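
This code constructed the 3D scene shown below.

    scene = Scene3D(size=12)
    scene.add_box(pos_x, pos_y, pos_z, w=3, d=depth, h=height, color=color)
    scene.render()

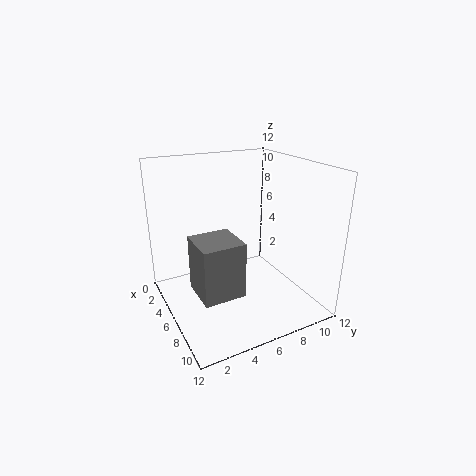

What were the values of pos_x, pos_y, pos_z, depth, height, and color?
pos_x = 8
pos_y = 1
pos_z = 4
depth = 3
height = 4
color = 'gray'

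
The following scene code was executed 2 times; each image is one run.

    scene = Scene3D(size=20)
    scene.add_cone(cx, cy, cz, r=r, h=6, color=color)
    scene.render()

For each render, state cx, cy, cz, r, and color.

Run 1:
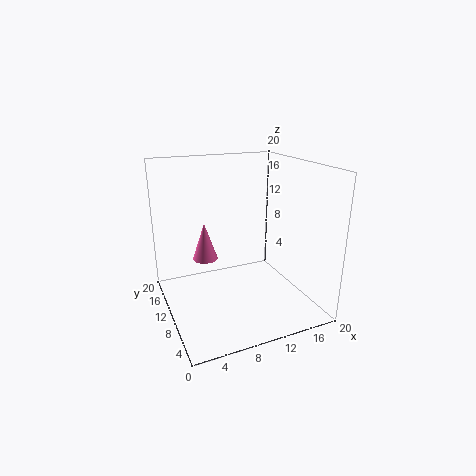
cx = 7.5
cy = 17.5
cz = 4
r = 2
color = 'hotpink'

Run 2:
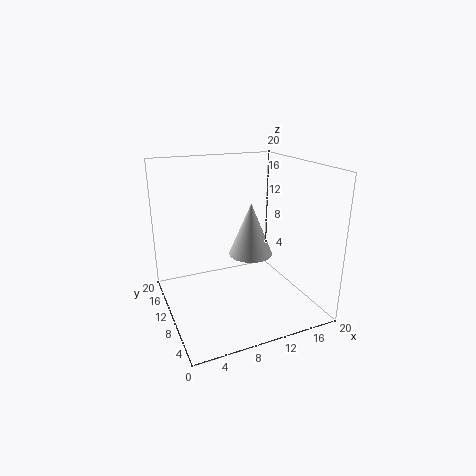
cx = 8.5
cy = 3
cz = 11
r = 2.5
color = 'lightgray'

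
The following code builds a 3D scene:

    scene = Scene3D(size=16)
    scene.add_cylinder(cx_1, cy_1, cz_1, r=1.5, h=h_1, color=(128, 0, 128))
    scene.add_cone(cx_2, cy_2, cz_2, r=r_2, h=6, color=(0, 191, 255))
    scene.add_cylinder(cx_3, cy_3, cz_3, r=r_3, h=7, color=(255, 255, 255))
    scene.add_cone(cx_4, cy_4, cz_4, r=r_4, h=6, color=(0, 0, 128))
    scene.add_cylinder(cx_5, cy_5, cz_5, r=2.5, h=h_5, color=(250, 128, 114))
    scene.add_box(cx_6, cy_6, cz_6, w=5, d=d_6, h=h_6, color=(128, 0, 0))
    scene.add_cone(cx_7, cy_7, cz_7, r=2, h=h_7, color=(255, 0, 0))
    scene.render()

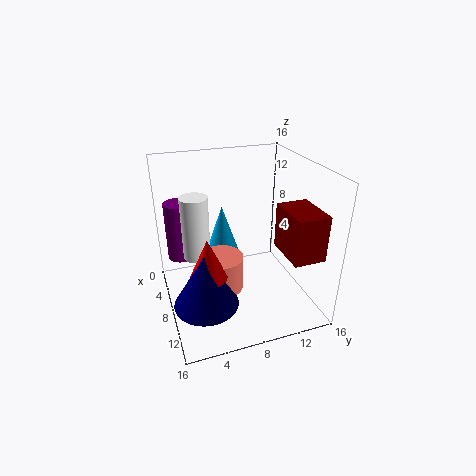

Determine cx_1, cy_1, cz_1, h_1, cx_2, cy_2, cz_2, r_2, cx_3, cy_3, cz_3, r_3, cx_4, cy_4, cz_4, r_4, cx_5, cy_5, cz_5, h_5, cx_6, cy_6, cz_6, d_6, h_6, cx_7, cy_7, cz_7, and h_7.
cx_1 = 5.5
cy_1 = 2
cz_1 = 5.5
h_1 = 6.5
cx_2 = 3.5
cy_2 = 7.5
cz_2 = 4
r_2 = 2
cx_3 = 7
cy_3 = 3.5
cz_3 = 6
r_3 = 1.5
cx_4 = 10.5
cy_4 = 3.5
cz_4 = 2
r_4 = 3.5
cx_5 = 8
cy_5 = 6
cz_5 = 2
h_5 = 4
cx_6 = 9
cy_6 = 12
cz_6 = 7
d_6 = 3.5
h_6 = 5
cx_7 = 10
cy_7 = 4
cz_7 = 5
h_7 = 4.5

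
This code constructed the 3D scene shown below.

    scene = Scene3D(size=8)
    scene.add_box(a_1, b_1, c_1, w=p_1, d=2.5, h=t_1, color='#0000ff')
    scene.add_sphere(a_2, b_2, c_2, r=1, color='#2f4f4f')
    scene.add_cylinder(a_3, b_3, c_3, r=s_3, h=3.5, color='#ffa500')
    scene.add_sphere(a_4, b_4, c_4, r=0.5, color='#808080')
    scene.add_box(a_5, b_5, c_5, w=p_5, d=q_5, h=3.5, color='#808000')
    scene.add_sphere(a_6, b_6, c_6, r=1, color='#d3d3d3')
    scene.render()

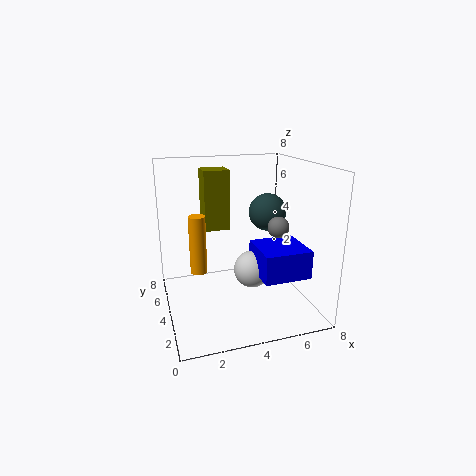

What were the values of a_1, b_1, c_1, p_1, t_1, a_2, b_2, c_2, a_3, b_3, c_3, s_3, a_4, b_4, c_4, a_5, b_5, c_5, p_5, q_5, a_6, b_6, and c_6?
a_1 = 4.5; b_1 = 1; c_1 = 2.5; p_1 = 2.5; t_1 = 1.5; a_2 = 5.5; b_2 = 3.5; c_2 = 5.5; a_3 = 2; b_3 = 5.5; c_3 = 1.5; s_3 = 0.5; a_4 = 5; b_4 = 1; c_4 = 5.5; a_5 = 2.5; b_5 = 5.5; c_5 = 4; p_5 = 1.5; q_5 = 1.5; a_6 = 4.5; b_6 = 3; c_6 = 2.5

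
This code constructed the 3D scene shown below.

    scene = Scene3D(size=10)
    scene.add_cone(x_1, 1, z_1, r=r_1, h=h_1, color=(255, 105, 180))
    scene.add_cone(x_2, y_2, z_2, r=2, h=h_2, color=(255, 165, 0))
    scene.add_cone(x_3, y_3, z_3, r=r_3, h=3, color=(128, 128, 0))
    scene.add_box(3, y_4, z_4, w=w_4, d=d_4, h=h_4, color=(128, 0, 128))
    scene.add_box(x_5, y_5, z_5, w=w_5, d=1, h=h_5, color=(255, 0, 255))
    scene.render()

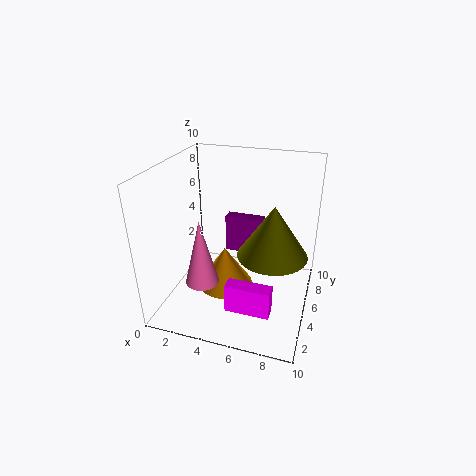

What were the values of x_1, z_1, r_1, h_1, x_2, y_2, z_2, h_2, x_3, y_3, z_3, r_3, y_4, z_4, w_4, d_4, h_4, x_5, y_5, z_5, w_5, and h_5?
x_1 = 4; z_1 = 4; r_1 = 1; h_1 = 4; x_2 = 4; y_2 = 5; z_2 = 1; h_2 = 3; x_3 = 8; y_3 = 2; z_3 = 6; r_3 = 2; y_4 = 8; z_4 = 2; w_4 = 3; d_4 = 1; h_4 = 3; x_5 = 5; y_5 = 2; z_5 = 1; w_5 = 3; h_5 = 2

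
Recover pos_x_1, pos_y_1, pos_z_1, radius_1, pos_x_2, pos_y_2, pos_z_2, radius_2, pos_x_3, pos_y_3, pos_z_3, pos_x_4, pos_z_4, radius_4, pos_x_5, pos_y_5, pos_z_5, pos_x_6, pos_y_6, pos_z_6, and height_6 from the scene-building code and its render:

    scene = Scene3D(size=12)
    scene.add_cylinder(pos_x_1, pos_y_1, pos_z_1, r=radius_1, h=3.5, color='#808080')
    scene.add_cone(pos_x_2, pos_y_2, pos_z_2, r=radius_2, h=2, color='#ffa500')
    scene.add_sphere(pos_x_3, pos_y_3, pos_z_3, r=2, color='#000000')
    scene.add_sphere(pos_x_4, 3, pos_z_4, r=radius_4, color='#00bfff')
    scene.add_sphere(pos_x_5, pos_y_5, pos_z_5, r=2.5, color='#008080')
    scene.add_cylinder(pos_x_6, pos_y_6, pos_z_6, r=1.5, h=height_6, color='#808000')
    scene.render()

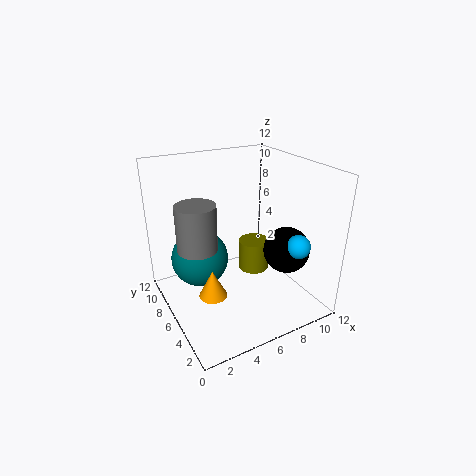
pos_x_1 = 2
pos_y_1 = 5
pos_z_1 = 6.5
radius_1 = 1.5
pos_x_2 = 2
pos_y_2 = 2.5
pos_z_2 = 4
radius_2 = 1
pos_x_3 = 10
pos_y_3 = 4.5
pos_z_3 = 4.5
pos_x_4 = 10
pos_z_4 = 5.5
radius_4 = 1
pos_x_5 = 3.5
pos_y_5 = 8.5
pos_z_5 = 3.5
pos_x_6 = 9.5
pos_y_6 = 9
pos_z_6 = 0.5
height_6 = 3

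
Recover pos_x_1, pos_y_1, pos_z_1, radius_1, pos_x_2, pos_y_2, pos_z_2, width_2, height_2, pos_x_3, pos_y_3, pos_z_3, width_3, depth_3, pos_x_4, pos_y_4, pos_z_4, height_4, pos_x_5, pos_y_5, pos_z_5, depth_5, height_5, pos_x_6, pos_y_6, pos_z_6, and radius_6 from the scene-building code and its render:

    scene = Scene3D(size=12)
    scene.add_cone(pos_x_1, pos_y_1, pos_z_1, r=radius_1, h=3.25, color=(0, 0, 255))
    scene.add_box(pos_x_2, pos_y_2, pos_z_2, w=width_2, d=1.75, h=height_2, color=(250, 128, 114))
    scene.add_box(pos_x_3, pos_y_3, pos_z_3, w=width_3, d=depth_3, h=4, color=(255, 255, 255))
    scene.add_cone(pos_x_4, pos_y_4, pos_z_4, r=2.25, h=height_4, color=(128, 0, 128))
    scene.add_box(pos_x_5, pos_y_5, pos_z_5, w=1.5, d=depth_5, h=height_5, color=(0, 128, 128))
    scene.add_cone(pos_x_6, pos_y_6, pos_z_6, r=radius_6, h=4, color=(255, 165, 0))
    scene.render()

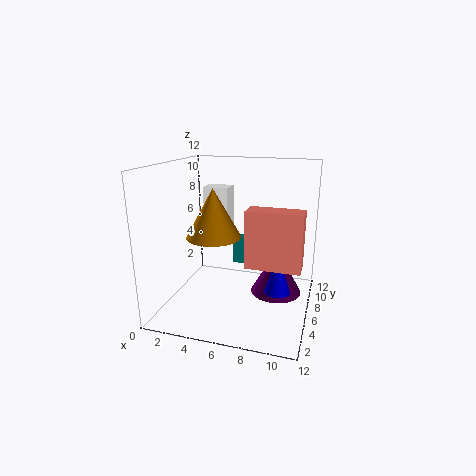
pos_x_1 = 9.75
pos_y_1 = 4.25
pos_z_1 = 2.5
radius_1 = 1
pos_x_2 = 7.25
pos_y_2 = 3.5
pos_z_2 = 4.5
width_2 = 4.25
height_2 = 4.5
pos_x_3 = 2.25
pos_y_3 = 7.75
pos_z_3 = 5.75
width_3 = 2.25
depth_3 = 1.75
pos_x_4 = 9
pos_y_4 = 8
pos_z_4 = 0.5
height_4 = 4
pos_x_5 = 4.5
pos_y_5 = 9.25
pos_z_5 = 2.25
depth_5 = 2
height_5 = 2.25
pos_x_6 = 4.25
pos_y_6 = 5
pos_z_6 = 6.25
radius_6 = 2.25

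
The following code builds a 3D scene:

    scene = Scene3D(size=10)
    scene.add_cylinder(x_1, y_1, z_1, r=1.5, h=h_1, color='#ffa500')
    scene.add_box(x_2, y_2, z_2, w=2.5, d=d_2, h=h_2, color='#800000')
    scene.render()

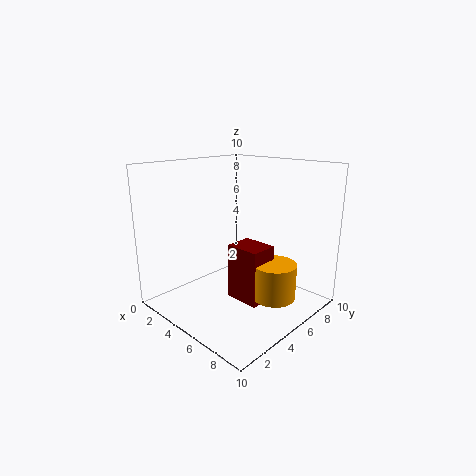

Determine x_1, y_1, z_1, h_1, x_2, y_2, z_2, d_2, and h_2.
x_1 = 7.5, y_1 = 6, z_1 = 1, h_1 = 2.5, x_2 = 4.5, y_2 = 4.5, z_2 = 0.5, d_2 = 2, h_2 = 4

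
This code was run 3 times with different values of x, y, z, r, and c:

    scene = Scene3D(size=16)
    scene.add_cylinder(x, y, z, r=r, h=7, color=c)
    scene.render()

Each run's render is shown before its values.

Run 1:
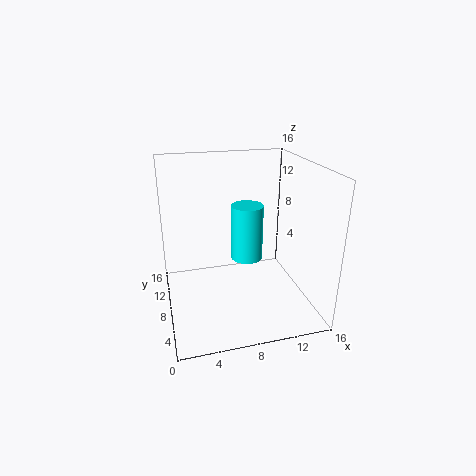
x = 10.25, y = 12, z = 3.25, r = 2, c = 'cyan'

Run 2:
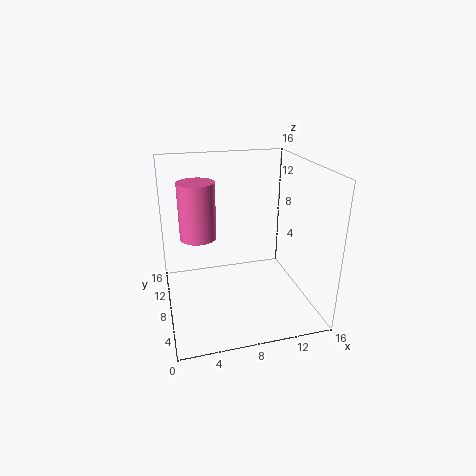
x = 4.25, y = 13, z = 6.25, r = 2.25, c = 'hotpink'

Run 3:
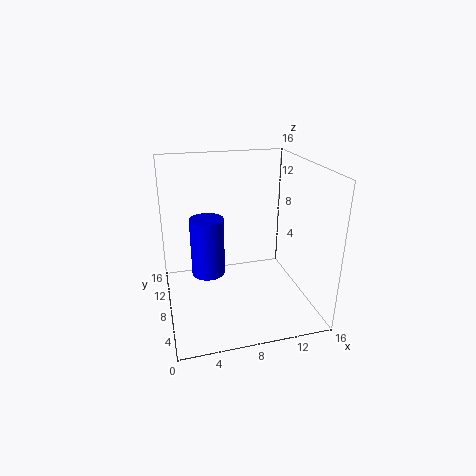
x = 5, y = 10.75, z = 2.5, r = 2, c = 'blue'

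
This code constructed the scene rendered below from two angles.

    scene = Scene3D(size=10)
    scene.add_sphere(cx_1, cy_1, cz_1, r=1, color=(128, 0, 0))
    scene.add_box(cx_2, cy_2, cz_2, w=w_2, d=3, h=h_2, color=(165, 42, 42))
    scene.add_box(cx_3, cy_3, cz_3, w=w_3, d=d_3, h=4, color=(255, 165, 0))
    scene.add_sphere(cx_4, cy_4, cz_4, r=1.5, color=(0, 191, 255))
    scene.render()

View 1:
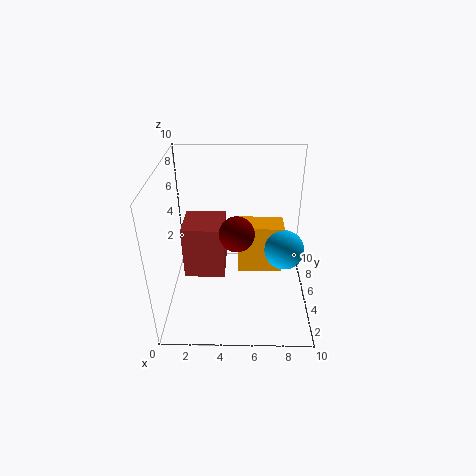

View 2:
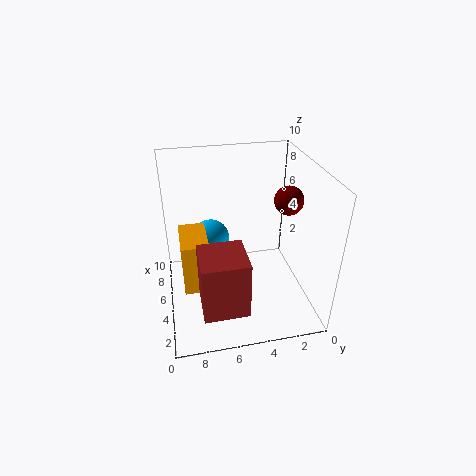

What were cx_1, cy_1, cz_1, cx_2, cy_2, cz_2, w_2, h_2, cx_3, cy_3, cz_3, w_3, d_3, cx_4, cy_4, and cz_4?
cx_1 = 5
cy_1 = 1.5
cz_1 = 7.5
cx_2 = 1
cy_2 = 5
cz_2 = 1.5
w_2 = 3
h_2 = 4
cx_3 = 5
cy_3 = 7
cz_3 = 0.5
w_3 = 3.5
d_3 = 2
cx_4 = 8.5
cy_4 = 6.5
cz_4 = 3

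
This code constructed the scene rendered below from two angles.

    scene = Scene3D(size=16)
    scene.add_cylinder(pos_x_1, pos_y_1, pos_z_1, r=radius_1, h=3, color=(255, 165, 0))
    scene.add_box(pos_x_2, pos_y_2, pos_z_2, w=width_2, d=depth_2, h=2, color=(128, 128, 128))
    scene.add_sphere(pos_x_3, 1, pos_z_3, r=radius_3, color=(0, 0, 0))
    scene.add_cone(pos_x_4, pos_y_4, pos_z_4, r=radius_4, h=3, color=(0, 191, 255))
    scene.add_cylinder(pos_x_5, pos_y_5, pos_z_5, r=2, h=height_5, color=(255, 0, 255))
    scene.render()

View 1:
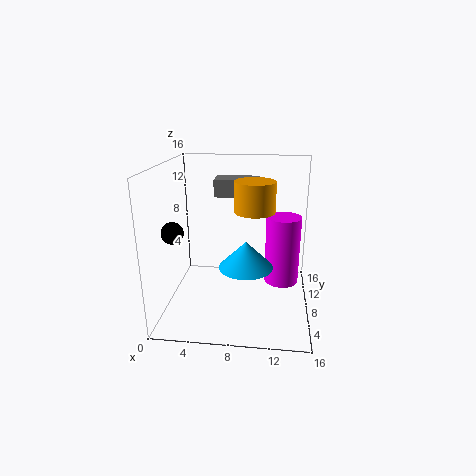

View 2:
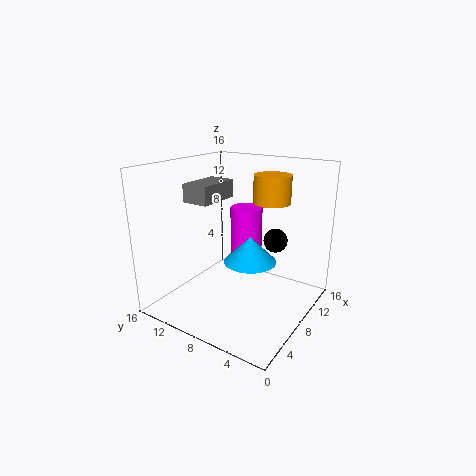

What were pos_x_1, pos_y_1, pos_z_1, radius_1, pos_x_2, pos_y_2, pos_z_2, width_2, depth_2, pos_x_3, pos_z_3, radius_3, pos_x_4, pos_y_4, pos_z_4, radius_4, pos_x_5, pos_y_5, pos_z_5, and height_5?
pos_x_1 = 10, pos_y_1 = 5, pos_z_1 = 12, radius_1 = 2, pos_x_2 = 5, pos_y_2 = 10, pos_z_2 = 12, width_2 = 5, depth_2 = 3, pos_x_3 = 3, pos_z_3 = 11, radius_3 = 1, pos_x_4 = 9, pos_y_4 = 7, pos_z_4 = 5, radius_4 = 3, pos_x_5 = 13, pos_y_5 = 10, pos_z_5 = 2, height_5 = 8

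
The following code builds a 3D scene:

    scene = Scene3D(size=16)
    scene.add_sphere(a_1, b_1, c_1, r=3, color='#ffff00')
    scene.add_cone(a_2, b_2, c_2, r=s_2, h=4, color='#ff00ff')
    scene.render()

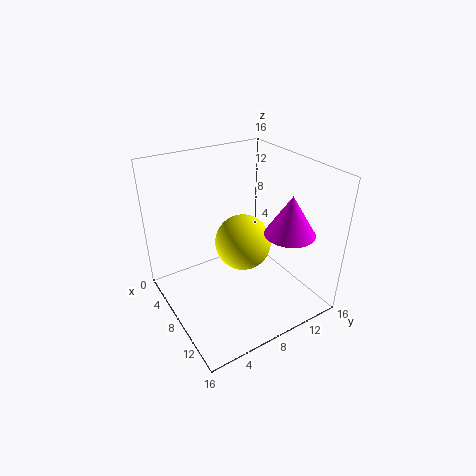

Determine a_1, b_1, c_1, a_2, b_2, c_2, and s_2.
a_1 = 9
b_1 = 8
c_1 = 8
a_2 = 13.5
b_2 = 10.5
c_2 = 10.5
s_2 = 2.5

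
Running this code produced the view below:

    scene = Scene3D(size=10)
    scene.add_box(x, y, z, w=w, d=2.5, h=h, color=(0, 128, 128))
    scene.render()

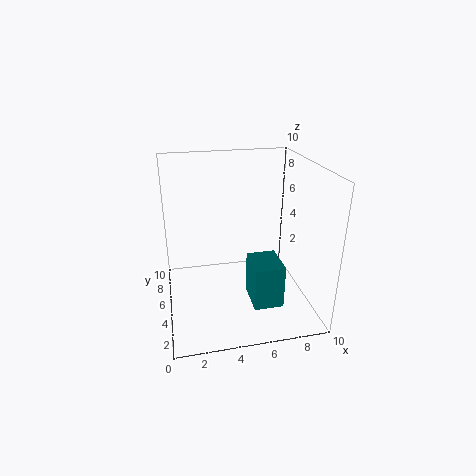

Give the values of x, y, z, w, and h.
x = 5.5; y = 2; z = 1; w = 2; h = 3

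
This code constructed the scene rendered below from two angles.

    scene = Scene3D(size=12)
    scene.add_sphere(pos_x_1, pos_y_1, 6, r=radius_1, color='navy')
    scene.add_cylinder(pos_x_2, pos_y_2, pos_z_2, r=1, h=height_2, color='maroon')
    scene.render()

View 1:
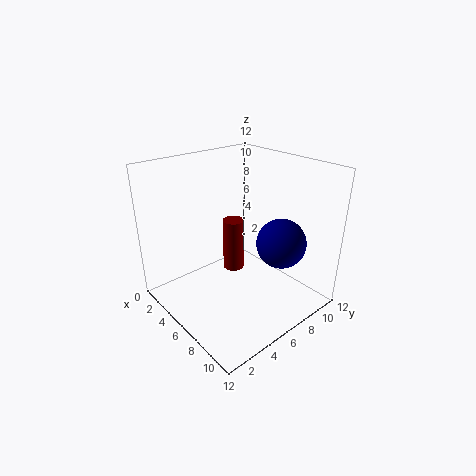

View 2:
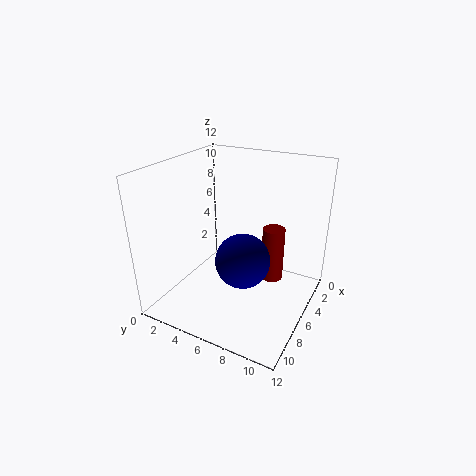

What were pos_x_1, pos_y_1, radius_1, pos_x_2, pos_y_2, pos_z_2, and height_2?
pos_x_1 = 9; pos_y_1 = 8; radius_1 = 2; pos_x_2 = 3; pos_y_2 = 8; pos_z_2 = 1; height_2 = 5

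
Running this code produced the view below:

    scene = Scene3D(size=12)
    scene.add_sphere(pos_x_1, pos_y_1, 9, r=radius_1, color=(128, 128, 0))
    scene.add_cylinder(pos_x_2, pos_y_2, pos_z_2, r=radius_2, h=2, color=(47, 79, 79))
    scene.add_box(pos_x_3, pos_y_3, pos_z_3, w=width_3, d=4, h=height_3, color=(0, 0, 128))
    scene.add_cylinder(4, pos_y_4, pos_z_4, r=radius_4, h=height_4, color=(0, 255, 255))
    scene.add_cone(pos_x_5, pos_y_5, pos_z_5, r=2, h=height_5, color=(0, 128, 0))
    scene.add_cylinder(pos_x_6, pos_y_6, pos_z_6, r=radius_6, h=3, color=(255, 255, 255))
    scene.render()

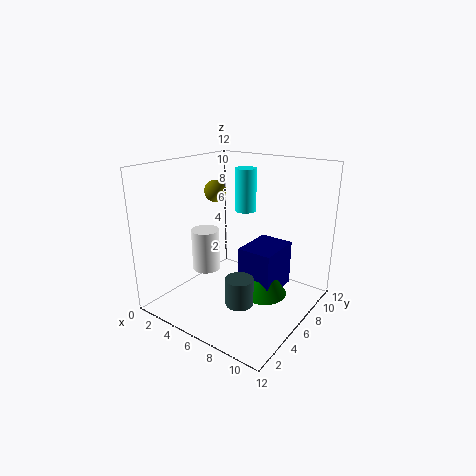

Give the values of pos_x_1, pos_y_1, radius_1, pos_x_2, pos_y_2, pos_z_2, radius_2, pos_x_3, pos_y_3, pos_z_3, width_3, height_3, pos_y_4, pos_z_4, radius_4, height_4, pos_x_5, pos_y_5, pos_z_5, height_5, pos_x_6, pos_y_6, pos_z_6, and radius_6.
pos_x_1 = 2
pos_y_1 = 8
radius_1 = 1
pos_x_2 = 9
pos_y_2 = 2
pos_z_2 = 3
radius_2 = 1
pos_x_3 = 6
pos_y_3 = 6
pos_z_3 = 1
width_3 = 3
height_3 = 4
pos_y_4 = 10
pos_z_4 = 7
radius_4 = 1
height_4 = 4
pos_x_5 = 8
pos_y_5 = 7
pos_z_5 = 1
height_5 = 3
pos_x_6 = 6
pos_y_6 = 2
pos_z_6 = 5
radius_6 = 1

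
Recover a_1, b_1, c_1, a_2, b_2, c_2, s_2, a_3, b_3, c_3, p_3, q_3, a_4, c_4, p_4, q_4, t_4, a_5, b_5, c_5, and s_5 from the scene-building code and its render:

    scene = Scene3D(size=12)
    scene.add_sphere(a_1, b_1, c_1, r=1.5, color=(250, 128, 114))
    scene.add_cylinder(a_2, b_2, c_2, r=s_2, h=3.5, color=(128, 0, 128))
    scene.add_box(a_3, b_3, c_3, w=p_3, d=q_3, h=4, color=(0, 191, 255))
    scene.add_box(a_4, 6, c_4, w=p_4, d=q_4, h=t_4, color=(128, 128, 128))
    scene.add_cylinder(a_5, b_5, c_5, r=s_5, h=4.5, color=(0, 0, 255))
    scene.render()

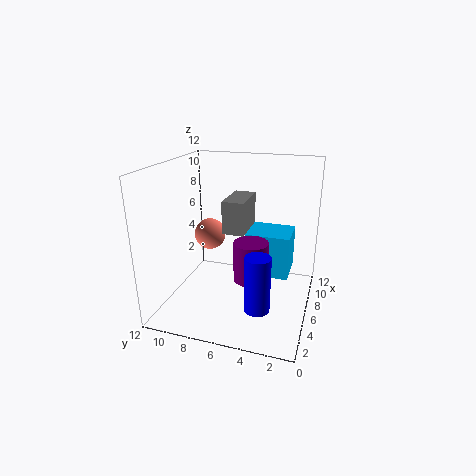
a_1 = 9.5
b_1 = 10
c_1 = 4.5
a_2 = 6.5
b_2 = 5
c_2 = 2
s_2 = 1.5
a_3 = 8
b_3 = 2
c_3 = 1.5
p_3 = 3.5
q_3 = 4
a_4 = 7.5
c_4 = 5.5
p_4 = 4
q_4 = 2
t_4 = 3
a_5 = 3
b_5 = 3.5
c_5 = 1.5
s_5 = 1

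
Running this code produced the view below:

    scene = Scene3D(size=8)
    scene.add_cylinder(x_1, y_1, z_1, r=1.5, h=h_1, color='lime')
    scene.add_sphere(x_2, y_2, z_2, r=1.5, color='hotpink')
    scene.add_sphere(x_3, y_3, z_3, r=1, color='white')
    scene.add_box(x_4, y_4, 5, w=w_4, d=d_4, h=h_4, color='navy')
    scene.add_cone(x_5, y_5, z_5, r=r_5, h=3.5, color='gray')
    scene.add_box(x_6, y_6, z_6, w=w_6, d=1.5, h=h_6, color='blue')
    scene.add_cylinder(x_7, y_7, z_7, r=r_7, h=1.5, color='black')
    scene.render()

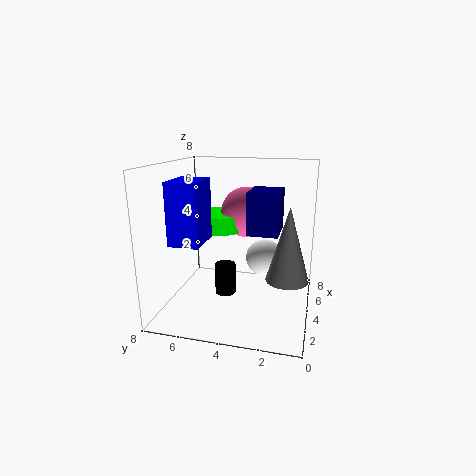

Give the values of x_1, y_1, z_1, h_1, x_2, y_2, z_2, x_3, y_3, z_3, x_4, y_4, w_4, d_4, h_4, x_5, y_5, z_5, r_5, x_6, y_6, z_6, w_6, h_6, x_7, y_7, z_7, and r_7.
x_1 = 5.5; y_1 = 5.5; z_1 = 4; h_1 = 1; x_2 = 6; y_2 = 4; z_2 = 5; x_3 = 4; y_3 = 2.5; z_3 = 3; x_4 = 1.5; y_4 = 1.5; w_4 = 2; d_4 = 1.5; h_4 = 2; x_5 = 1.5; y_5 = 1; z_5 = 3; r_5 = 1; x_6 = 0.5; y_6 = 5; z_6 = 4.5; w_6 = 2; h_6 = 3; x_7 = 1.5; y_7 = 4; z_7 = 2; r_7 = 0.5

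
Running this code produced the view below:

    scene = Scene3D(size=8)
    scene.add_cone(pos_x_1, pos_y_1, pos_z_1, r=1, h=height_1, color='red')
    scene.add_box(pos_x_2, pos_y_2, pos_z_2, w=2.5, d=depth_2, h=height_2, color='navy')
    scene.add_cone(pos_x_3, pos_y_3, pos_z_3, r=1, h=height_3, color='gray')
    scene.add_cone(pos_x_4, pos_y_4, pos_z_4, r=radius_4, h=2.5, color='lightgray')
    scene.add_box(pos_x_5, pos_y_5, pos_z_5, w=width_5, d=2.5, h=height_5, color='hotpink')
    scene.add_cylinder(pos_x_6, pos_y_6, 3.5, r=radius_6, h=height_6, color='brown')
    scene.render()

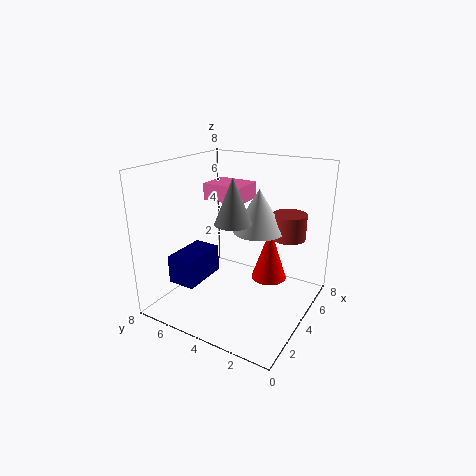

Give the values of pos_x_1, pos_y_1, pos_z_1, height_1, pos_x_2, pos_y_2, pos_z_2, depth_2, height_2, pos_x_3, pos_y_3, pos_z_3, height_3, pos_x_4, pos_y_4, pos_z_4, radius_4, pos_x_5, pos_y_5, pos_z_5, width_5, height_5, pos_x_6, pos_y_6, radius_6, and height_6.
pos_x_1 = 5
pos_y_1 = 2.5
pos_z_1 = 1.5
height_1 = 3
pos_x_2 = 1
pos_y_2 = 5
pos_z_2 = 2
depth_2 = 1.5
height_2 = 1.5
pos_x_3 = 3.5
pos_y_3 = 4
pos_z_3 = 5
height_3 = 2.5
pos_x_4 = 5.5
pos_y_4 = 3.5
pos_z_4 = 4
radius_4 = 1.5
pos_x_5 = 5
pos_y_5 = 4.5
pos_z_5 = 5.5
width_5 = 2
height_5 = 1
pos_x_6 = 6.5
pos_y_6 = 2
radius_6 = 1
height_6 = 1.5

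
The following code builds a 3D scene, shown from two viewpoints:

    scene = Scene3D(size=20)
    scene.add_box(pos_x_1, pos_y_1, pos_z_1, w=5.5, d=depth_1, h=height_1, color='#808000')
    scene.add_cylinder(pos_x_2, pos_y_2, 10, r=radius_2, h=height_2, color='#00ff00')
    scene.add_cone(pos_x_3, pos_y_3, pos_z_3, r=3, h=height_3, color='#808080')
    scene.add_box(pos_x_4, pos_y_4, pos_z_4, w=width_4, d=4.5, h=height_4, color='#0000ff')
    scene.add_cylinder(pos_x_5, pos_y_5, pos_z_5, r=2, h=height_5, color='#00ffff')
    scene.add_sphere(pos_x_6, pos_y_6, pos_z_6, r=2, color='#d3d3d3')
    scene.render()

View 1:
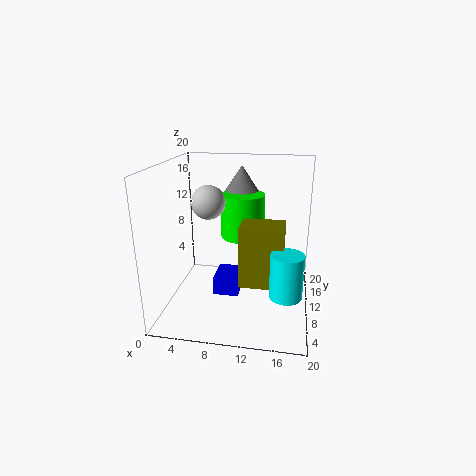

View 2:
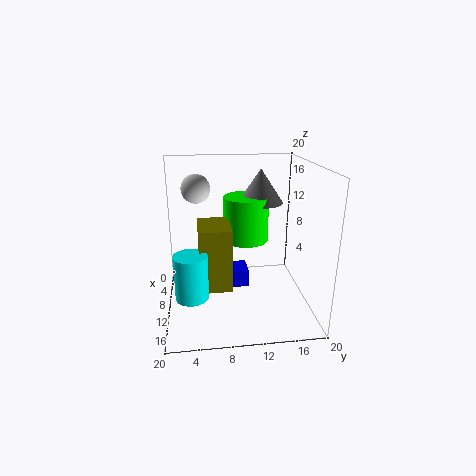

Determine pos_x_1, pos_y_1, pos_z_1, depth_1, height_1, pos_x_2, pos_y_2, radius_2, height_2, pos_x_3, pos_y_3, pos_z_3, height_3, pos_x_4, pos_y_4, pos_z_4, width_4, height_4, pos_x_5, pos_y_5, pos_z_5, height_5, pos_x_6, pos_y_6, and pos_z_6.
pos_x_1 = 11
pos_y_1 = 4.5
pos_z_1 = 5.5
depth_1 = 4
height_1 = 8
pos_x_2 = 10.5
pos_y_2 = 11
radius_2 = 3
height_2 = 6
pos_x_3 = 10
pos_y_3 = 13
pos_z_3 = 15
height_3 = 4.5
pos_x_4 = 7
pos_y_4 = 7
pos_z_4 = 2.5
width_4 = 3.5
height_4 = 2.5
pos_x_5 = 17
pos_y_5 = 3.5
pos_z_5 = 5.5
height_5 = 5.5
pos_x_6 = 7.5
pos_y_6 = 4.5
pos_z_6 = 16.5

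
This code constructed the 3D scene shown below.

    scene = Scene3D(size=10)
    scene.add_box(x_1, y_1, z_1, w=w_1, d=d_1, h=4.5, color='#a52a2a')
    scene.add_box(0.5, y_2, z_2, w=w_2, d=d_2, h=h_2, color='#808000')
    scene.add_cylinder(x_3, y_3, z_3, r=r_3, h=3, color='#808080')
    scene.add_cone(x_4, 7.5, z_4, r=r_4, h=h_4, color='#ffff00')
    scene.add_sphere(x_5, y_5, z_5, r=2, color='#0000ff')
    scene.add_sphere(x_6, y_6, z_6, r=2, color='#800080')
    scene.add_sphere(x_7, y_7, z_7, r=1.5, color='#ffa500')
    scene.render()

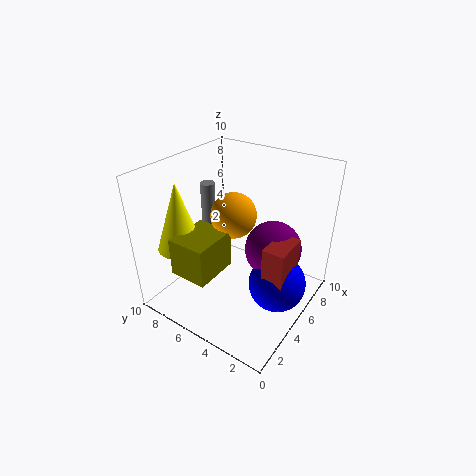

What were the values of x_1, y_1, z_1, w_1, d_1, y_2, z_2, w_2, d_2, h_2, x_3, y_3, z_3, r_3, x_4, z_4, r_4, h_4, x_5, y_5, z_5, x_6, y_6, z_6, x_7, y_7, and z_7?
x_1 = 4, y_1 = 1, z_1 = 1, w_1 = 2.5, d_1 = 1.5, y_2 = 4.5, z_2 = 4, w_2 = 3, d_2 = 2.5, h_2 = 2.5, x_3 = 5, y_3 = 7.5, z_3 = 5.5, r_3 = 0.5, x_4 = 2, z_4 = 5, r_4 = 1.5, h_4 = 4.5, x_5 = 5.5, y_5 = 2, z_5 = 2, x_6 = 6.5, y_6 = 3, z_6 = 4, x_7 = 4.5, y_7 = 5, z_7 = 7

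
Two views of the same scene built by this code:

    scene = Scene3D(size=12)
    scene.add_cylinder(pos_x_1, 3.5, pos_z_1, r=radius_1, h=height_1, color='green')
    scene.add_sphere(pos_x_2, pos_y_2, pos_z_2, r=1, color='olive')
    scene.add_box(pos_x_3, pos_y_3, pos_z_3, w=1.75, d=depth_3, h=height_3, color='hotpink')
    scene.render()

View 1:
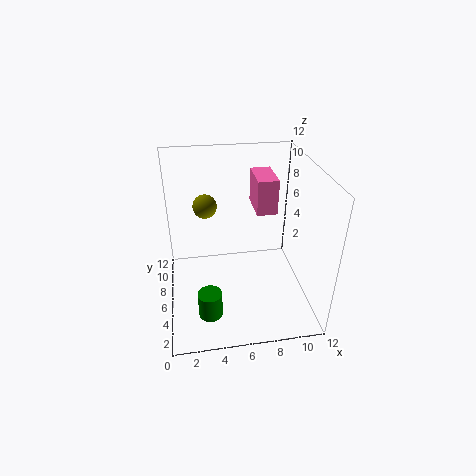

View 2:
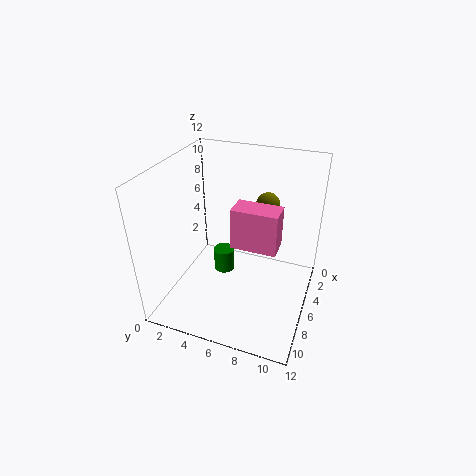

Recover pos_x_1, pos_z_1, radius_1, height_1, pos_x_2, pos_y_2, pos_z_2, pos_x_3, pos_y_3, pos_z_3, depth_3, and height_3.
pos_x_1 = 3.25; pos_z_1 = 0.25; radius_1 = 1; height_1 = 2.25; pos_x_2 = 3.5; pos_y_2 = 7.75; pos_z_2 = 8.25; pos_x_3 = 7.75; pos_y_3 = 6.75; pos_z_3 = 7.5; depth_3 = 3.25; height_3 = 3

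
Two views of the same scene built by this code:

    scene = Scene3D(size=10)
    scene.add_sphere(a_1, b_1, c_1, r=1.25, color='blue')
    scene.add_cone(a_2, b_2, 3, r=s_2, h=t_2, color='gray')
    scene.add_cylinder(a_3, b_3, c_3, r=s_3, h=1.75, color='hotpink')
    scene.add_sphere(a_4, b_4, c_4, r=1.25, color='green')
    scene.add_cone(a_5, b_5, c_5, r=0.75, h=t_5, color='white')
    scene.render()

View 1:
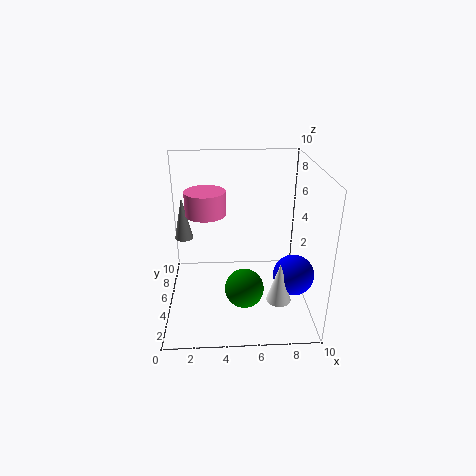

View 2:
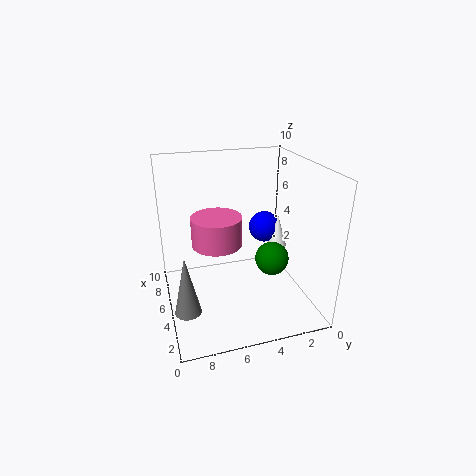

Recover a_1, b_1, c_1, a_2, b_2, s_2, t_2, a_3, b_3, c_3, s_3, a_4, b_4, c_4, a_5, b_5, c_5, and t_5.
a_1 = 8.25
b_1 = 1.75
c_1 = 4
a_2 = 0.75
b_2 = 9.25
s_2 = 0.75
t_2 = 3.5
a_3 = 2.75
b_3 = 7
c_3 = 6
s_3 = 1.5
a_4 = 5.25
b_4 = 2.25
c_4 = 2.75
a_5 = 7.25
b_5 = 1
c_5 = 2.75
t_5 = 2.5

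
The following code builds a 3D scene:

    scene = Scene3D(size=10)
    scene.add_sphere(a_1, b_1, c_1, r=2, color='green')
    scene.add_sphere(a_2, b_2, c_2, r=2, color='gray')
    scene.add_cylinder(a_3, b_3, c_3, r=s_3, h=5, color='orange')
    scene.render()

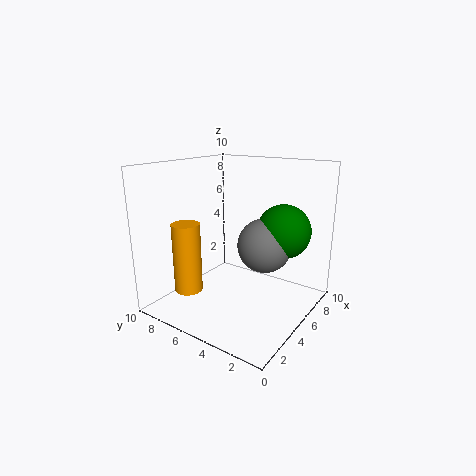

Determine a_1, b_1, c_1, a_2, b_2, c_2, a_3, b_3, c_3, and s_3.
a_1 = 8; b_1 = 3; c_1 = 5; a_2 = 7; b_2 = 4; c_2 = 4; a_3 = 3; b_3 = 8; c_3 = 1; s_3 = 1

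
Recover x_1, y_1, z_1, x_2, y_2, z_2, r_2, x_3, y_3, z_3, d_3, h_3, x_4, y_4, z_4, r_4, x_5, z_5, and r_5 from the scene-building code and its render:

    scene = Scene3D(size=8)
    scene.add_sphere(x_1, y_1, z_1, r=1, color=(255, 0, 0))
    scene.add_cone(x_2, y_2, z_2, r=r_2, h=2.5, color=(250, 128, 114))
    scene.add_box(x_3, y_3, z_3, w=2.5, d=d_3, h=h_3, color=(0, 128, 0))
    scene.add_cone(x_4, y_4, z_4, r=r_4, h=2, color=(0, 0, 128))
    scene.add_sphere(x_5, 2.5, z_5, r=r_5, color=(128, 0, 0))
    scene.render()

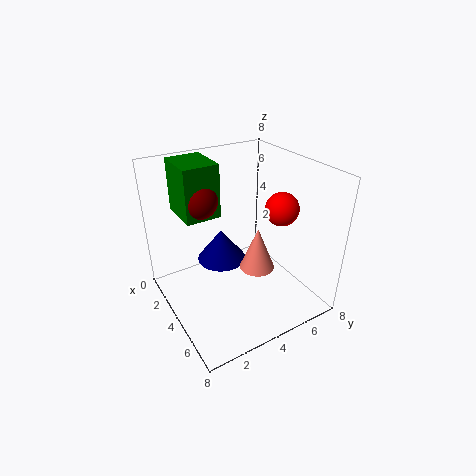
x_1 = 4
y_1 = 7
z_1 = 5
x_2 = 4.5
y_2 = 5
z_2 = 2
r_2 = 1
x_3 = 0.5
y_3 = 1.5
z_3 = 5
d_3 = 2
h_3 = 3
x_4 = 2
y_4 = 4
z_4 = 1.5
r_4 = 1.5
x_5 = 2.5
z_5 = 6
r_5 = 1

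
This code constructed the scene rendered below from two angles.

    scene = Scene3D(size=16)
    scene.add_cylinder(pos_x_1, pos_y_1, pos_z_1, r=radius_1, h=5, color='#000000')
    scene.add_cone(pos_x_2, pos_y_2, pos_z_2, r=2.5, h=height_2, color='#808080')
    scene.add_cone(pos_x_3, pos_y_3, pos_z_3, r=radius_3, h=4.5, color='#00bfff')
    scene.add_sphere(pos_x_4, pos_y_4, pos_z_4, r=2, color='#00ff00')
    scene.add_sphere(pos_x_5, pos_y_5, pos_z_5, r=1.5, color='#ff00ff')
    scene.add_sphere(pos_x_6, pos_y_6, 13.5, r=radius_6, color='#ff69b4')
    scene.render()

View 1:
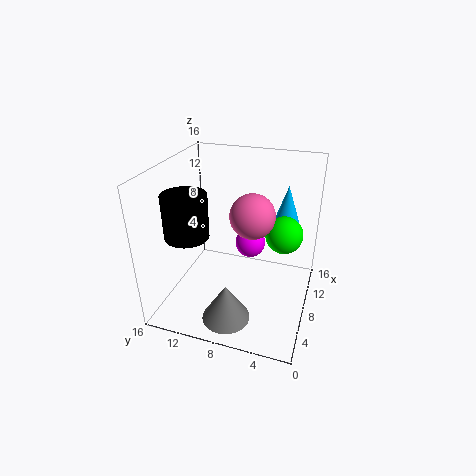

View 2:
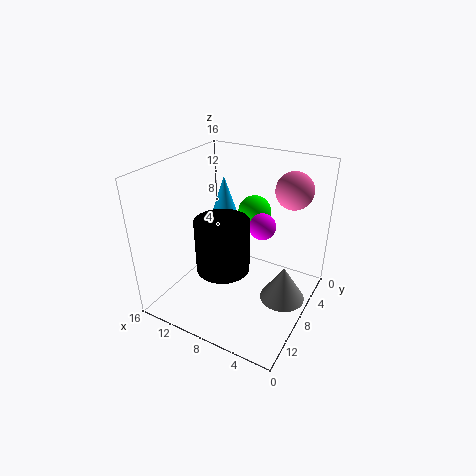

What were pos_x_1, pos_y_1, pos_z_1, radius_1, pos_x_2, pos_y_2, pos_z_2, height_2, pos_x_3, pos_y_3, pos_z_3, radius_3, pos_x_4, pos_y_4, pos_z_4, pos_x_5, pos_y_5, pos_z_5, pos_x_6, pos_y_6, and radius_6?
pos_x_1 = 6.5, pos_y_1 = 13.5, pos_z_1 = 8, radius_1 = 2.5, pos_x_2 = 2.5, pos_y_2 = 7.5, pos_z_2 = 1.5, height_2 = 4, pos_x_3 = 12.5, pos_y_3 = 3.5, pos_z_3 = 8.5, radius_3 = 1.5, pos_x_4 = 8.5, pos_y_4 = 3, pos_z_4 = 9, pos_x_5 = 6, pos_y_5 = 6, pos_z_5 = 9, pos_x_6 = 3, pos_y_6 = 5, radius_6 = 2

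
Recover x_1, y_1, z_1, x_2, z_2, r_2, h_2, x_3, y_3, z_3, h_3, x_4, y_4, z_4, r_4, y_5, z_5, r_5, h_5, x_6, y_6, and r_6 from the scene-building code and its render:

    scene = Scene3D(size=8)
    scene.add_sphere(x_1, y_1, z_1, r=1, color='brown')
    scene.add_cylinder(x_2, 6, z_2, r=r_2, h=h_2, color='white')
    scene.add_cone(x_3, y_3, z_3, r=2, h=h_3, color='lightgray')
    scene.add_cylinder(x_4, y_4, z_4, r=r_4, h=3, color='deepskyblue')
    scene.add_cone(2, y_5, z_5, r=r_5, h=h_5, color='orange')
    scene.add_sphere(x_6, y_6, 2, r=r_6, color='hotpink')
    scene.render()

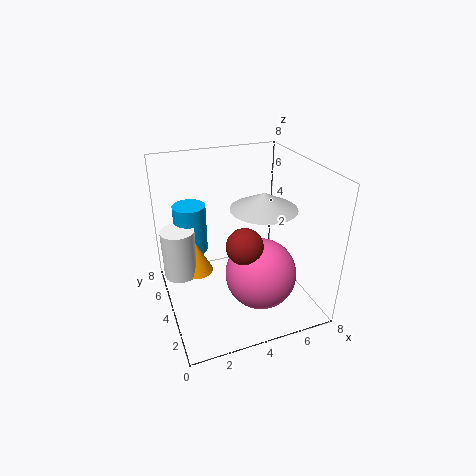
x_1 = 4, y_1 = 3, z_1 = 4, x_2 = 1, z_2 = 1, r_2 = 1, h_2 = 3, x_3 = 6, y_3 = 5, z_3 = 5, h_3 = 1, x_4 = 2, y_4 = 7, z_4 = 2, r_4 = 1, y_5 = 6, z_5 = 1, r_5 = 1, h_5 = 2, x_6 = 5, y_6 = 3, r_6 = 2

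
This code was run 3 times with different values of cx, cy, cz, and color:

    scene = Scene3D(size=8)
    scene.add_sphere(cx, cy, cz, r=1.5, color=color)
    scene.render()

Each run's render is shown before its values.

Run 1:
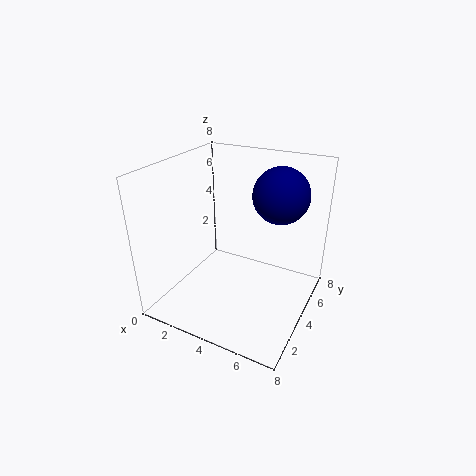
cx = 6
cy = 5
cz = 6.5
color = 'navy'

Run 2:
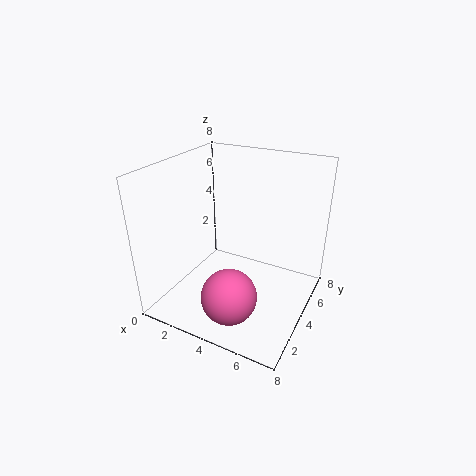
cx = 4.5
cy = 2
cz = 1.5
color = 'hotpink'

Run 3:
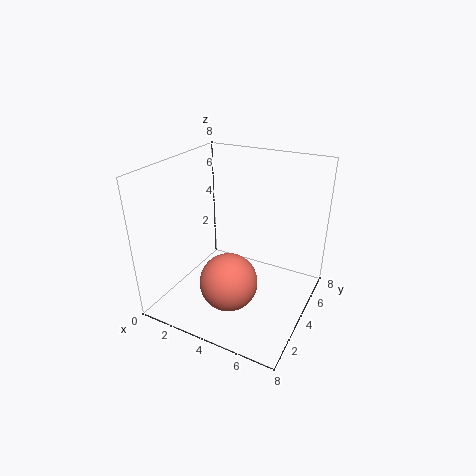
cx = 4.5
cy = 2
cz = 2.5
color = 'salmon'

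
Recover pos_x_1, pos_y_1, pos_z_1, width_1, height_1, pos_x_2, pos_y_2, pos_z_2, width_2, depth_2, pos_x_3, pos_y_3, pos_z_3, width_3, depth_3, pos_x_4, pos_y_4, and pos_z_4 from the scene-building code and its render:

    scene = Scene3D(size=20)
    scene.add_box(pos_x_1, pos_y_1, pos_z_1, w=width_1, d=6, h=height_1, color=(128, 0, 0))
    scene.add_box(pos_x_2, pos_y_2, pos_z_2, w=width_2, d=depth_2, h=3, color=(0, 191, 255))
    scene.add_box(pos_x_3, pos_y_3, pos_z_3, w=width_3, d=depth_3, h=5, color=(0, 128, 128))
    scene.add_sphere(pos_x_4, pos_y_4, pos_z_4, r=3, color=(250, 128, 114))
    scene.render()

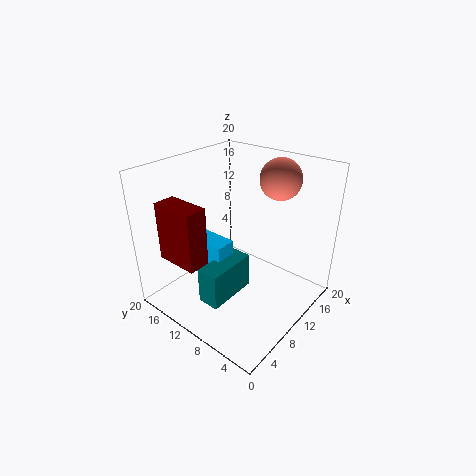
pos_x_1 = 2
pos_y_1 = 11
pos_z_1 = 8
width_1 = 3
height_1 = 8
pos_x_2 = 6
pos_y_2 = 10
pos_z_2 = 7
width_2 = 3
depth_2 = 7
pos_x_3 = 3
pos_y_3 = 8
pos_z_3 = 3
width_3 = 7
depth_3 = 3
pos_x_4 = 17
pos_y_4 = 8
pos_z_4 = 17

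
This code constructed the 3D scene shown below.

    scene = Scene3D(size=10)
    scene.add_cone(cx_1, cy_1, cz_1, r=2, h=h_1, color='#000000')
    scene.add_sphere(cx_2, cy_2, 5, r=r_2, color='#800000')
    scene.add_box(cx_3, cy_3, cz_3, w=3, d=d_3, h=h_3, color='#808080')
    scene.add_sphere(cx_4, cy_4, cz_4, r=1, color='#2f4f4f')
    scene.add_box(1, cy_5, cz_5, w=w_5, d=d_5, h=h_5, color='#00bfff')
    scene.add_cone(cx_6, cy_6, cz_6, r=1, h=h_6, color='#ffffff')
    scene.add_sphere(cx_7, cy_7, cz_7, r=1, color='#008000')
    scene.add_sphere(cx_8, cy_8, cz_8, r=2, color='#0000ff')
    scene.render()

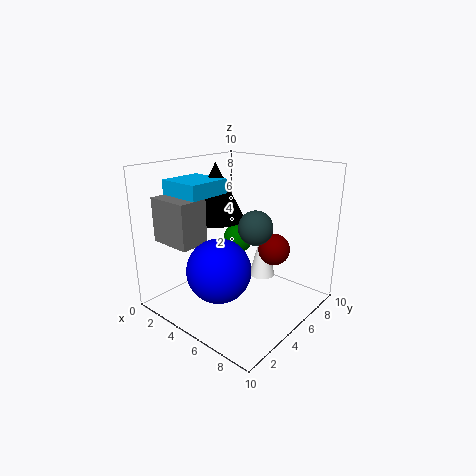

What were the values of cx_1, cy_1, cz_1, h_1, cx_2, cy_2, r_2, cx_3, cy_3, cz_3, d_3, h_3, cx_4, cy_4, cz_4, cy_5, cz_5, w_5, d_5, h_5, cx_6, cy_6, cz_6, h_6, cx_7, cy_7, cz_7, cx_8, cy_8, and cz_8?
cx_1 = 3
cy_1 = 5
cz_1 = 6
h_1 = 4
cx_2 = 8
cy_2 = 5
r_2 = 1
cx_3 = 1
cy_3 = 1
cz_3 = 5
d_3 = 2
h_3 = 3
cx_4 = 8
cy_4 = 3
cz_4 = 7
cy_5 = 2
cz_5 = 8
w_5 = 3
d_5 = 3
h_5 = 1
cx_6 = 5
cy_6 = 8
cz_6 = 1
h_6 = 4
cx_7 = 5
cy_7 = 5
cz_7 = 5
cx_8 = 6
cy_8 = 2
cz_8 = 4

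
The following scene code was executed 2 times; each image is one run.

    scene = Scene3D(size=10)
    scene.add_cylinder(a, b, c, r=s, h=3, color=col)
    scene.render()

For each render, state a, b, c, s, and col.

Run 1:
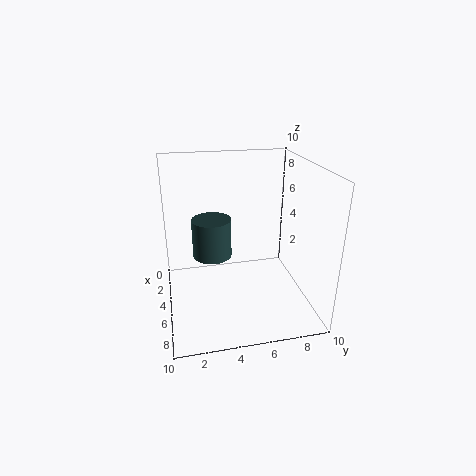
a = 2.5; b = 3.5; c = 2.5; s = 1.5; col = 'darkslategray'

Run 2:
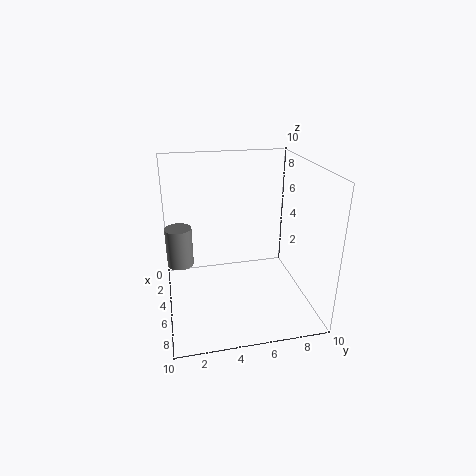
a = 2.5; b = 1; c = 2; s = 1; col = 'gray'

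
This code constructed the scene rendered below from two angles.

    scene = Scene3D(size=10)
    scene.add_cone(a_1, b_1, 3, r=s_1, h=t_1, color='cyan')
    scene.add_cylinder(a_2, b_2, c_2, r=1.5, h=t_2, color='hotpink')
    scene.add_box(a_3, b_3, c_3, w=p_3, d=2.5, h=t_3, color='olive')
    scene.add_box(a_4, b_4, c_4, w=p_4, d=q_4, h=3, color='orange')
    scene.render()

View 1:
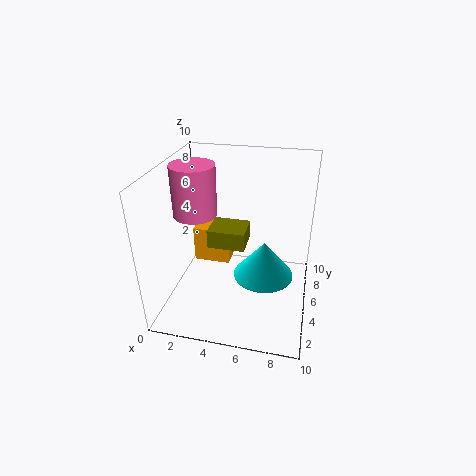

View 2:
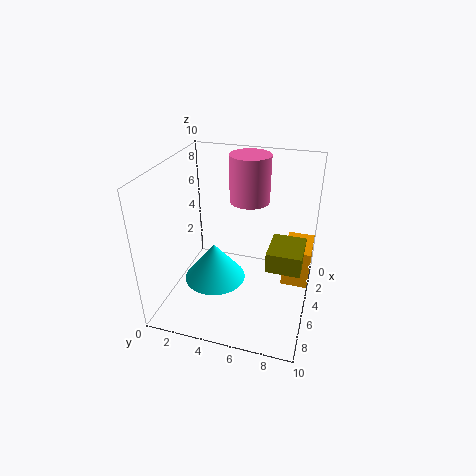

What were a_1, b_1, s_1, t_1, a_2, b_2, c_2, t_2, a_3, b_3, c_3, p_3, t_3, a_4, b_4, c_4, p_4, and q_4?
a_1 = 7; b_1 = 4; s_1 = 2; t_1 = 2.5; a_2 = 2; b_2 = 5; c_2 = 6.5; t_2 = 3.5; a_3 = 2; b_3 = 7; c_3 = 2.5; p_3 = 3; t_3 = 1.5; a_4 = 0.5; b_4 = 8; c_4 = 0.5; p_4 = 3; q_4 = 2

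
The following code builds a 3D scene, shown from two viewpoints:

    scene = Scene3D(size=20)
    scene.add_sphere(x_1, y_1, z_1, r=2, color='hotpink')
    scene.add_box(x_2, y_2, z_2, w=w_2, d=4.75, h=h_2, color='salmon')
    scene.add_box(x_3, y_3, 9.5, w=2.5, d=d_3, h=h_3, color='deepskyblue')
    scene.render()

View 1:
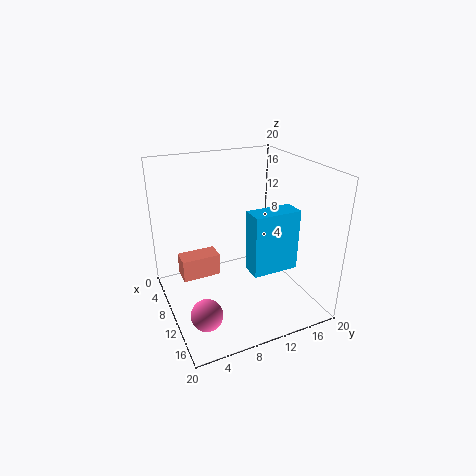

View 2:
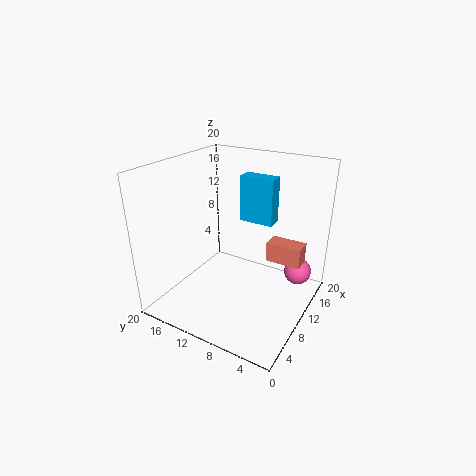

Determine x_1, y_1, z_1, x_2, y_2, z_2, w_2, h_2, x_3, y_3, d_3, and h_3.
x_1 = 16, y_1 = 3, z_1 = 3.5, x_2 = 10.75, y_2 = 1.25, z_2 = 7.25, w_2 = 2.5, h_2 = 2.75, x_3 = 16.5, y_3 = 8, d_3 = 5.5, h_3 = 7.25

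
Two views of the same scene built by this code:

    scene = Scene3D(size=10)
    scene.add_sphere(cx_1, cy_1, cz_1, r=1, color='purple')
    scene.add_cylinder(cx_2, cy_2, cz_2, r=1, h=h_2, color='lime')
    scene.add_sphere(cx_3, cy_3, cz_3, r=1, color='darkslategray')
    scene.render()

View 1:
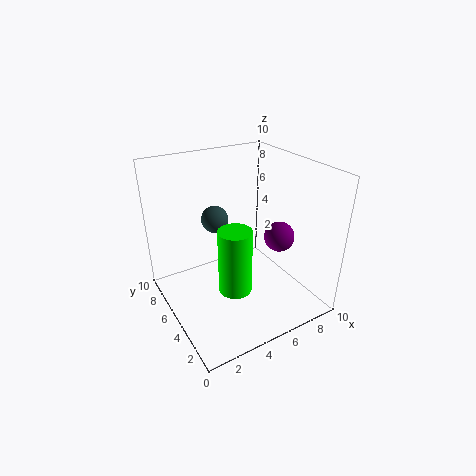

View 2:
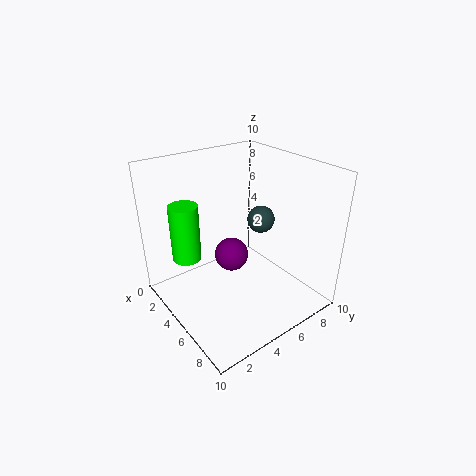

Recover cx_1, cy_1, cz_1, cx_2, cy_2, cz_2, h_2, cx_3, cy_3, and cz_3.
cx_1 = 7; cy_1 = 3; cz_1 = 5.5; cx_2 = 3; cy_2 = 2; cz_2 = 3.5; h_2 = 4; cx_3 = 4.5; cy_3 = 7.5; cz_3 = 5.5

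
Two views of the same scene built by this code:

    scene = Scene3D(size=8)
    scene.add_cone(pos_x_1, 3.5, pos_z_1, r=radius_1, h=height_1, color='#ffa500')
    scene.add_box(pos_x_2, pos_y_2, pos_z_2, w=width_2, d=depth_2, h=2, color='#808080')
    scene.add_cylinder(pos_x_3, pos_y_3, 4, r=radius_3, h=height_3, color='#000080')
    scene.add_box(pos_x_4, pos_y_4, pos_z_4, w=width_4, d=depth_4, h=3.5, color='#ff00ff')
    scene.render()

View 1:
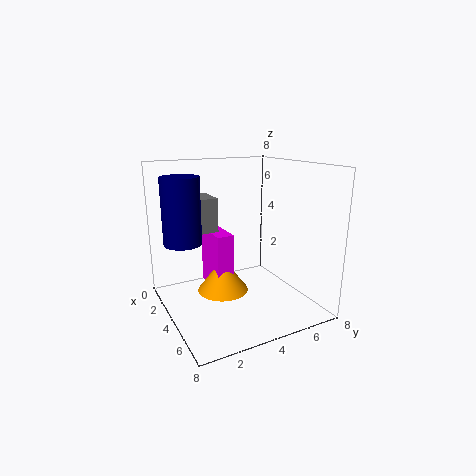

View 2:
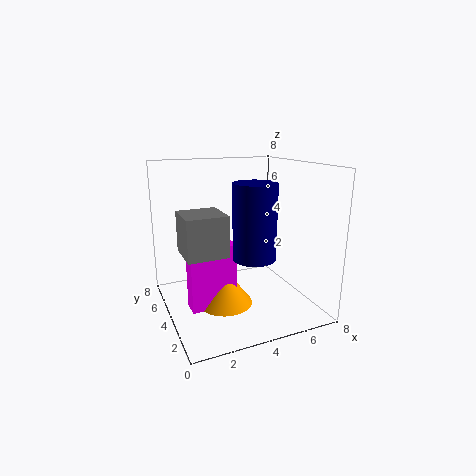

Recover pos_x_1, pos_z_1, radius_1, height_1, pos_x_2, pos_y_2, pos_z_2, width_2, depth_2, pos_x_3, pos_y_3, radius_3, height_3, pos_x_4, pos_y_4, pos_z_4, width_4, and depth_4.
pos_x_1 = 3; pos_z_1 = 0.5; radius_1 = 1.5; height_1 = 2; pos_x_2 = 0.5; pos_y_2 = 1.5; pos_z_2 = 4; width_2 = 2; depth_2 = 2; pos_x_3 = 3.5; pos_y_3 = 1; radius_3 = 1; height_3 = 3.5; pos_x_4 = 1; pos_y_4 = 3; pos_z_4 = 0.5; width_4 = 2.5; depth_4 = 1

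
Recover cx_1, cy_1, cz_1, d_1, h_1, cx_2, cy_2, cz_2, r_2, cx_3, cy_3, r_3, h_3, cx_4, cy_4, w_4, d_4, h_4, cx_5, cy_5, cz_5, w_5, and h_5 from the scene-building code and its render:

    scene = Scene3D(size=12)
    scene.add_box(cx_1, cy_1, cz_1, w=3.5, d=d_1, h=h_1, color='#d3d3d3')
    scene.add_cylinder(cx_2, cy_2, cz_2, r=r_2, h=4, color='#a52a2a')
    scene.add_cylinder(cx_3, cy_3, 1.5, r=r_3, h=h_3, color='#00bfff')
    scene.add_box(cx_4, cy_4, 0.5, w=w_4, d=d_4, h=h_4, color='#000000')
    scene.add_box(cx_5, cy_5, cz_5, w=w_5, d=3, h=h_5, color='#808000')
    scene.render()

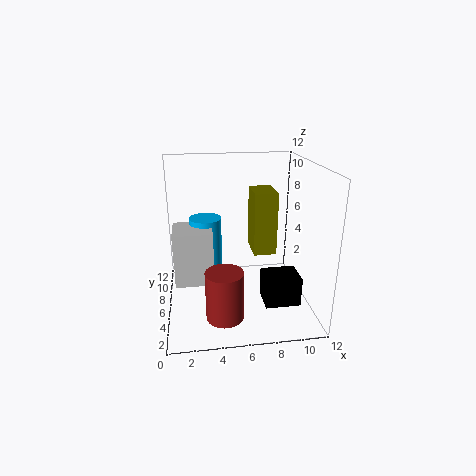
cx_1 = 0.5, cy_1 = 7, cz_1 = 1, d_1 = 3.5, h_1 = 5, cx_2 = 4.5, cy_2 = 3, cz_2 = 0.5, r_2 = 1.5, cx_3 = 3.5, cy_3 = 10, r_3 = 1.5, h_3 = 5, cx_4 = 8, cy_4 = 3.5, w_4 = 3, d_4 = 2.5, h_4 = 2.5, cx_5 = 7.5, cy_5 = 6.5, cz_5 = 4, w_5 = 2, h_5 = 5.5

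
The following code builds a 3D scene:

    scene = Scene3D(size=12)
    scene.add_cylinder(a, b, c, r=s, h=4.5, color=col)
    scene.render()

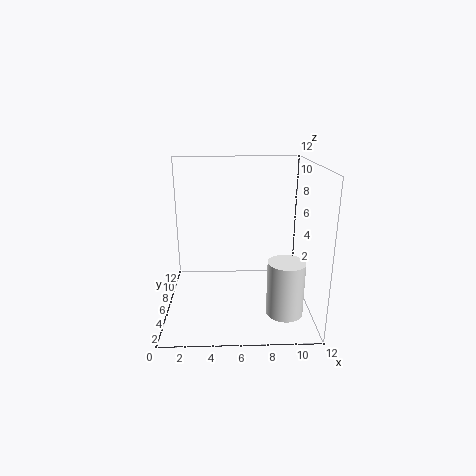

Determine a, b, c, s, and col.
a = 9.75, b = 3.75, c = 0.25, s = 1.5, col = 'white'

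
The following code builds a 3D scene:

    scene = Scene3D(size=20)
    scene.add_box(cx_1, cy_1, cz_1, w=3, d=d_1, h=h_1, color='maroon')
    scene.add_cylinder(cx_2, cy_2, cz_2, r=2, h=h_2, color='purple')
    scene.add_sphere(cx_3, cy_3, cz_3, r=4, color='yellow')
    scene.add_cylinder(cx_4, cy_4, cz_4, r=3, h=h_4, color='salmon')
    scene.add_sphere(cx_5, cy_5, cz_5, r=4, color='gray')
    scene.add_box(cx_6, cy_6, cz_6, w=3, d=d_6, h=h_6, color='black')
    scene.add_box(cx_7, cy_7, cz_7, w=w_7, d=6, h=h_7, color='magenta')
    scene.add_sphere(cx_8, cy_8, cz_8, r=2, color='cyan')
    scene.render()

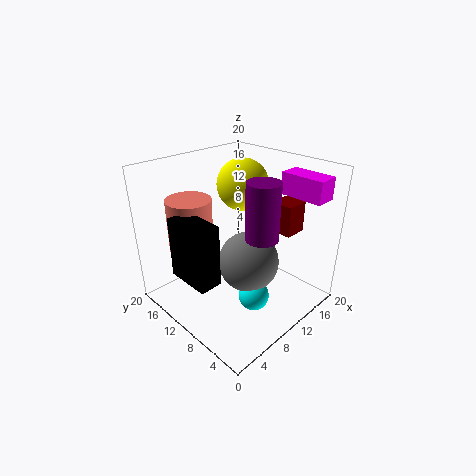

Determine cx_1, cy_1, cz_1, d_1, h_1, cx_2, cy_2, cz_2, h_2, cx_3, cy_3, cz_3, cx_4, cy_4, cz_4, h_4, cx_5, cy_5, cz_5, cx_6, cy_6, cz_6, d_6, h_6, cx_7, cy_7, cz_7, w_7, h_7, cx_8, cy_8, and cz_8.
cx_1 = 12; cy_1 = 3; cz_1 = 12; d_1 = 3; h_1 = 4; cx_2 = 8; cy_2 = 4; cz_2 = 13; h_2 = 7; cx_3 = 16; cy_3 = 15; cz_3 = 15; cx_4 = 5; cy_4 = 14; cz_4 = 9; h_4 = 7; cx_5 = 9; cy_5 = 7; cz_5 = 8; cx_6 = 1; cy_6 = 7; cz_6 = 7; d_6 = 6; h_6 = 8; cx_7 = 15; cy_7 = 1; cz_7 = 16; w_7 = 3; h_7 = 3; cx_8 = 8; cy_8 = 5; cz_8 = 4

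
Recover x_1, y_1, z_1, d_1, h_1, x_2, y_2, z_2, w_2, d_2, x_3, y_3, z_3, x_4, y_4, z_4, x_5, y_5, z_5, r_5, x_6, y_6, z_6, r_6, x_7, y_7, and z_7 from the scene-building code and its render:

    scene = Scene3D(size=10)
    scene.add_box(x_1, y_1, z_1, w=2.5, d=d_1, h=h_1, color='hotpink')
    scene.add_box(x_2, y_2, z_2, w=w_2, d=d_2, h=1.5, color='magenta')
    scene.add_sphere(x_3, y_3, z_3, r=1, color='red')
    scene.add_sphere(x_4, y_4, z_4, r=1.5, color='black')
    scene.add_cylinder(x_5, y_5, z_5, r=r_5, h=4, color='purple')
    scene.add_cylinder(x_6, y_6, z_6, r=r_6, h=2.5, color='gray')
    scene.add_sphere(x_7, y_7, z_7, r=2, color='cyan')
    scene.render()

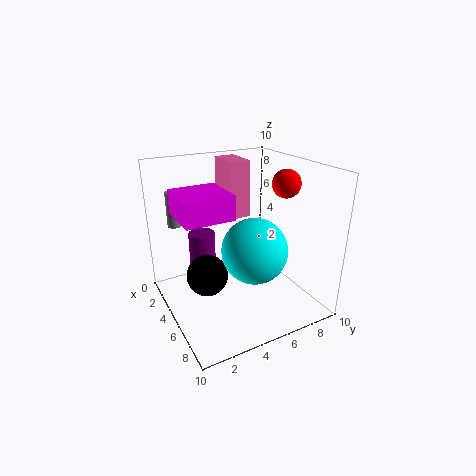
x_1 = 1.5, y_1 = 5, z_1 = 6, d_1 = 1.5, h_1 = 4, x_2 = 4.5, y_2 = 0.5, z_2 = 7.5, w_2 = 3, d_2 = 3, x_3 = 5.5, y_3 = 8.5, z_3 = 8.5, x_4 = 4, y_4 = 3, z_4 = 2, x_5 = 2, y_5 = 3.5, z_5 = 0.5, r_5 = 1, x_6 = 2, y_6 = 1.5, z_6 = 5.5, r_6 = 0.5, x_7 = 8, y_7 = 4.5, z_7 = 5.5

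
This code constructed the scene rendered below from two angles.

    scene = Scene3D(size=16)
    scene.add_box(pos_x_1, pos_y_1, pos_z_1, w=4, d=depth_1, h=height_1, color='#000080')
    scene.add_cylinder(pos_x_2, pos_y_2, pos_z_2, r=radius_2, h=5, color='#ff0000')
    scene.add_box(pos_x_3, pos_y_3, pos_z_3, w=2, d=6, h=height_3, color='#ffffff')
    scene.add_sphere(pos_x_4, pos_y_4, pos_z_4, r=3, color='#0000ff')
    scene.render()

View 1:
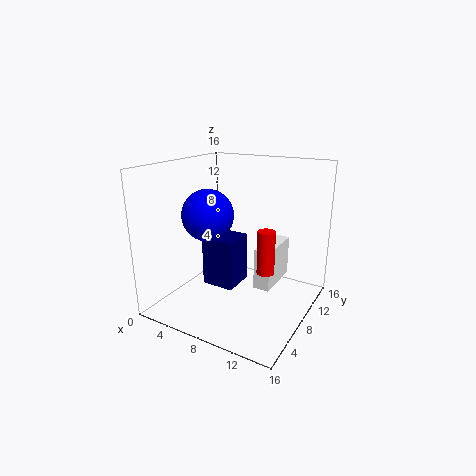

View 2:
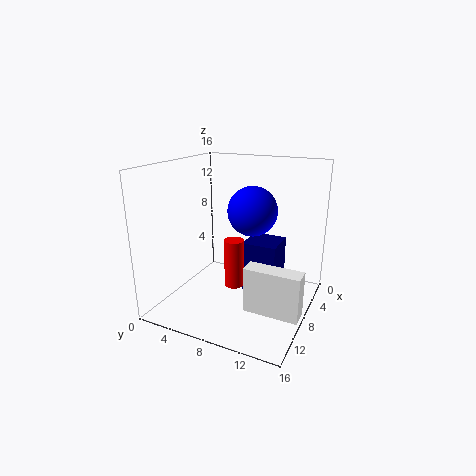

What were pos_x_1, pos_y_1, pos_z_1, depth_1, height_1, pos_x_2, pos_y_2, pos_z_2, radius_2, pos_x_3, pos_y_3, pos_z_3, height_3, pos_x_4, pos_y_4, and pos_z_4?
pos_x_1 = 3
pos_y_1 = 8
pos_z_1 = 1
depth_1 = 4
height_1 = 6
pos_x_2 = 11
pos_y_2 = 9
pos_z_2 = 4
radius_2 = 1
pos_x_3 = 9
pos_y_3 = 10
pos_z_3 = 1
height_3 = 5
pos_x_4 = 4
pos_y_4 = 8
pos_z_4 = 10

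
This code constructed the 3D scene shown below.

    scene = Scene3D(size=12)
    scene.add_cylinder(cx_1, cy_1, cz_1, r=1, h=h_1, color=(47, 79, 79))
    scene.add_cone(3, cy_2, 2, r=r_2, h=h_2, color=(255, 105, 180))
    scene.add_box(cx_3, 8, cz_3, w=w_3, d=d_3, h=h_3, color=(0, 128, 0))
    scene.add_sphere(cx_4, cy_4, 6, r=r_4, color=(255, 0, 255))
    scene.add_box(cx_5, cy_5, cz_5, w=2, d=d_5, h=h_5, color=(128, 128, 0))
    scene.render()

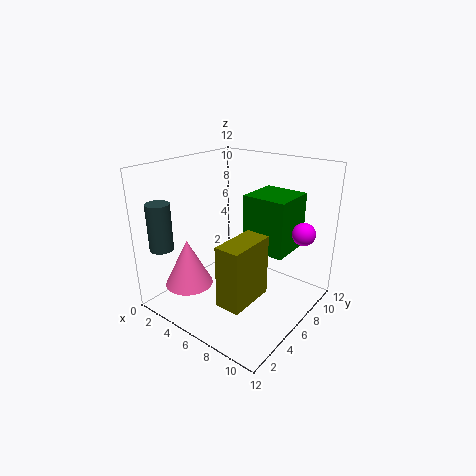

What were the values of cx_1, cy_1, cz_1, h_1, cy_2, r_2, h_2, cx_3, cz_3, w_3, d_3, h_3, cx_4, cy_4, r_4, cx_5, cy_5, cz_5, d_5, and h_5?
cx_1 = 1
cy_1 = 2
cz_1 = 5
h_1 = 4
cy_2 = 3
r_2 = 2
h_2 = 4
cx_3 = 5
cz_3 = 4
w_3 = 4
d_3 = 4
h_3 = 5
cx_4 = 10
cy_4 = 10
r_4 = 1
cx_5 = 7
cy_5 = 2
cz_5 = 2
d_5 = 4
h_5 = 5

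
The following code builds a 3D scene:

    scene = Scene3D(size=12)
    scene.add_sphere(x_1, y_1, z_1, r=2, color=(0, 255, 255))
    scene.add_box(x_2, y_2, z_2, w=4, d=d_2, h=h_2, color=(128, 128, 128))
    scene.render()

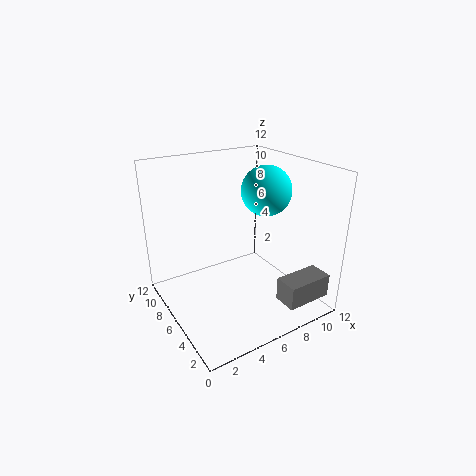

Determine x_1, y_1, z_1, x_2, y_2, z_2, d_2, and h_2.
x_1 = 8; y_1 = 5; z_1 = 10; x_2 = 8; y_2 = 1; z_2 = 1; d_2 = 2; h_2 = 2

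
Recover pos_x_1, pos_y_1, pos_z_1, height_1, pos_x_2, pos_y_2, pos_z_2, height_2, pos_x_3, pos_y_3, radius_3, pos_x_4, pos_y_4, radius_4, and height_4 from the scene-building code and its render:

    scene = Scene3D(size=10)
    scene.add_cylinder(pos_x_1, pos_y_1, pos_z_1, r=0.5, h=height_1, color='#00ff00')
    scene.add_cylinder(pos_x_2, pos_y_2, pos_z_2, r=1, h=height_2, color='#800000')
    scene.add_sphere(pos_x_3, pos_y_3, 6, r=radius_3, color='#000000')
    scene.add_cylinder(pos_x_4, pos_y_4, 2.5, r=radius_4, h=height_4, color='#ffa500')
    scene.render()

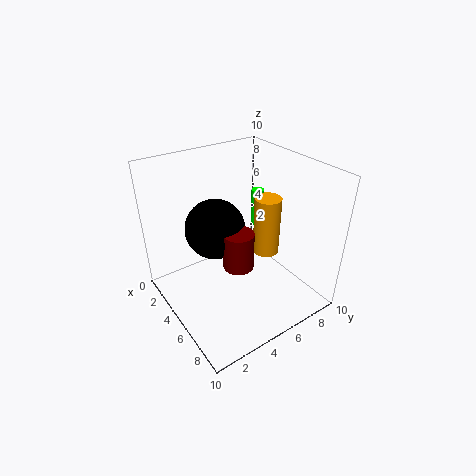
pos_x_1 = 2; pos_y_1 = 9; pos_z_1 = 3.5; height_1 = 3; pos_x_2 = 6.5; pos_y_2 = 4; pos_z_2 = 4; height_2 = 2.5; pos_x_3 = 4.5; pos_y_3 = 3.5; radius_3 = 2; pos_x_4 = 4.5; pos_y_4 = 8; radius_4 = 1; height_4 = 4.5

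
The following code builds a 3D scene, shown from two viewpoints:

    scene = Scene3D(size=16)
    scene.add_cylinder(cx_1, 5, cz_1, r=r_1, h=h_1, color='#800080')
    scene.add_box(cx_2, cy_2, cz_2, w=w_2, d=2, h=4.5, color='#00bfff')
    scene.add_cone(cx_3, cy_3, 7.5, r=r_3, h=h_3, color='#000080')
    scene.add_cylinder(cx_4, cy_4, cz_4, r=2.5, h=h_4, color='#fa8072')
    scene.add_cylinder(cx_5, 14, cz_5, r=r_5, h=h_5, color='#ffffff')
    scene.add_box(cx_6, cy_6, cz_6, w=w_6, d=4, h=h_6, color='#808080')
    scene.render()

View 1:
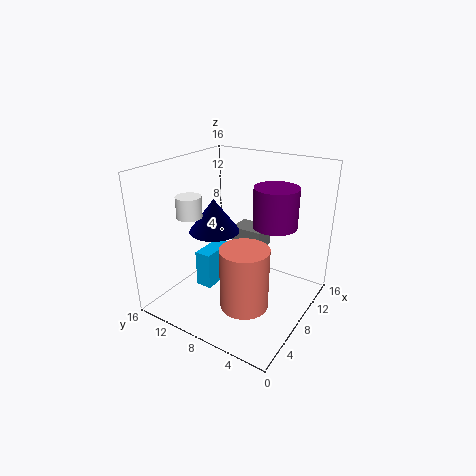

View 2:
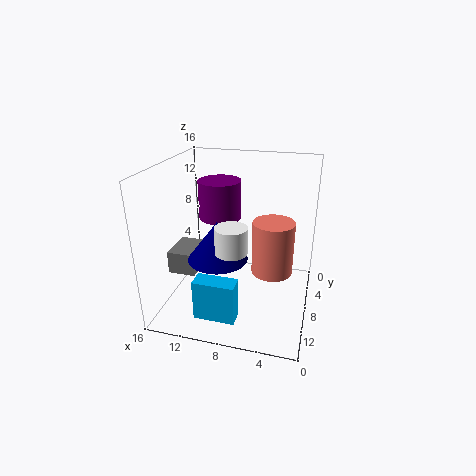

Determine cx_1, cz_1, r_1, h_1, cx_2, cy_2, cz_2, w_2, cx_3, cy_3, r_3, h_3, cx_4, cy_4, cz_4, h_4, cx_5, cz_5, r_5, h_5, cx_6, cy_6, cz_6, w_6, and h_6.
cx_1 = 11
cz_1 = 9
r_1 = 2.5
h_1 = 4.5
cx_2 = 7
cy_2 = 11.5
cz_2 = 0.5
w_2 = 4.5
cx_3 = 9
cy_3 = 12
r_3 = 3
h_3 = 4
cx_4 = 4.5
cy_4 = 5
cz_4 = 2.5
h_4 = 6.5
cx_5 = 7
cz_5 = 9.5
r_5 = 1.5
h_5 = 2.5
cx_6 = 12
cy_6 = 7.5
cz_6 = 4.5
w_6 = 3
h_6 = 2.5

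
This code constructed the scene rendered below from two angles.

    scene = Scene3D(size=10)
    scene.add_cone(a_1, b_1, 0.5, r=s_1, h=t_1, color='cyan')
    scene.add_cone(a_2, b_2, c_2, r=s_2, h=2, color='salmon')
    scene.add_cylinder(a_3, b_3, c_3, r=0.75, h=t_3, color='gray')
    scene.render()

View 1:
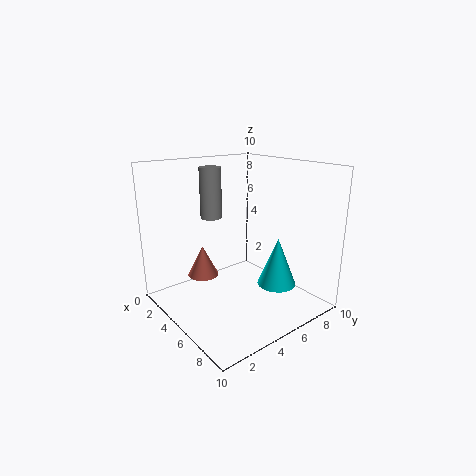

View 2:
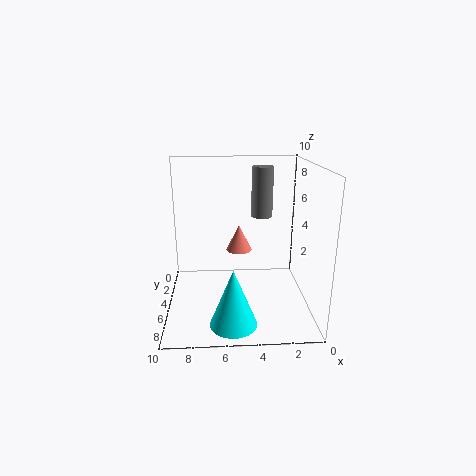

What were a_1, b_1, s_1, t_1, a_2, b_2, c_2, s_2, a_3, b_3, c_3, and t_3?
a_1 = 5.5; b_1 = 8.5; s_1 = 1.5; t_1 = 3.75; a_2 = 4.75; b_2 = 2.25; c_2 = 3; s_2 = 1; a_3 = 3.25; b_3 = 4; c_3 = 6.25; t_3 = 3.5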